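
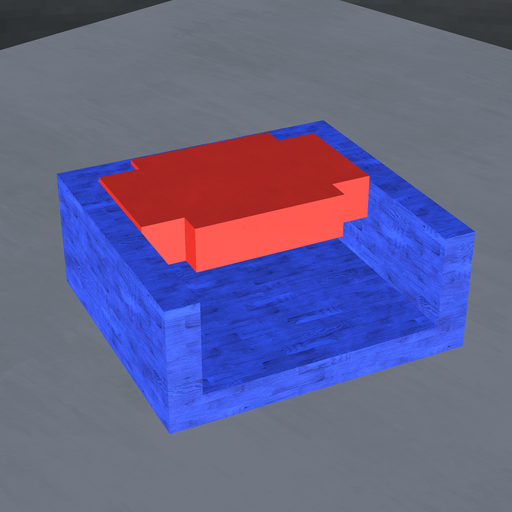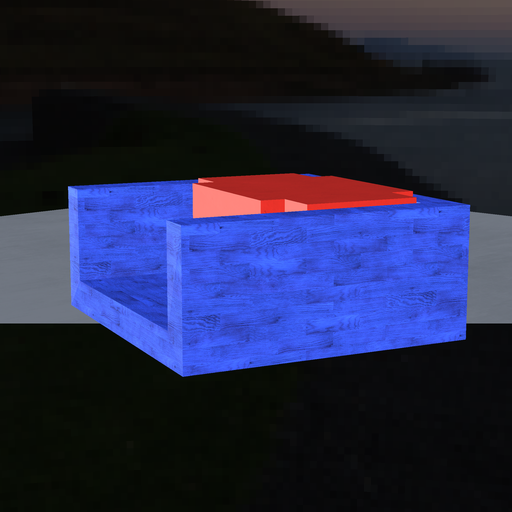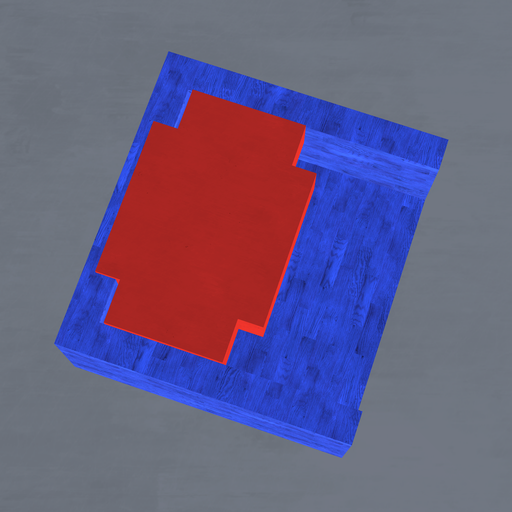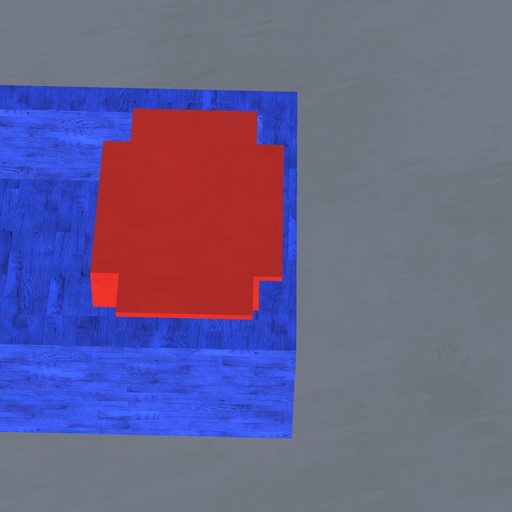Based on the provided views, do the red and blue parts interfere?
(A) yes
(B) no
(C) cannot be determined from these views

(A) yes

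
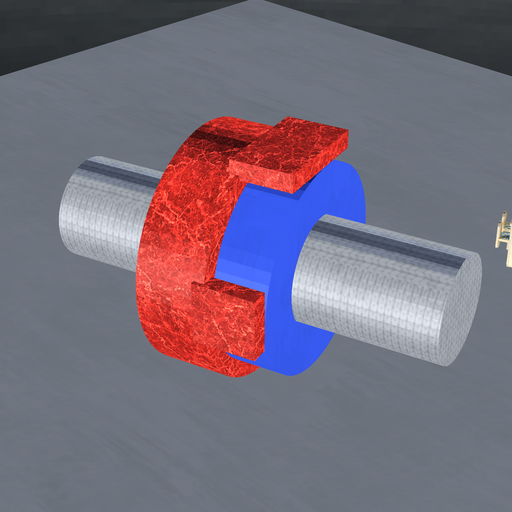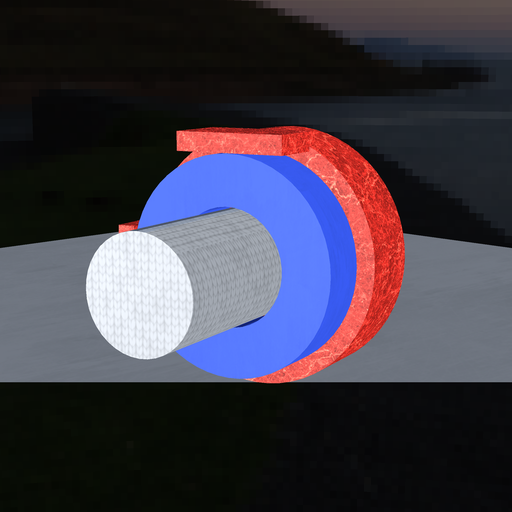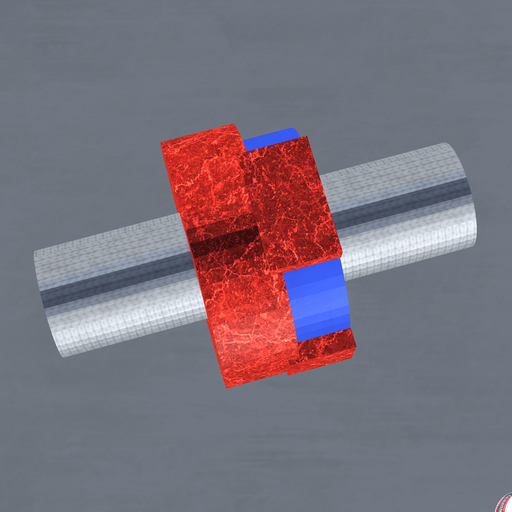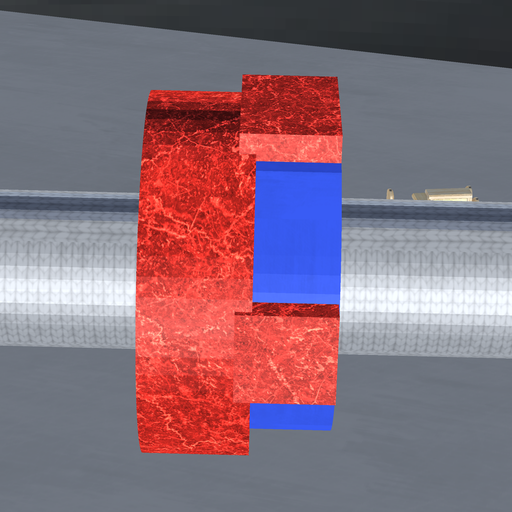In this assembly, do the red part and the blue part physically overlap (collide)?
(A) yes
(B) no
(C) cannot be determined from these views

(A) yes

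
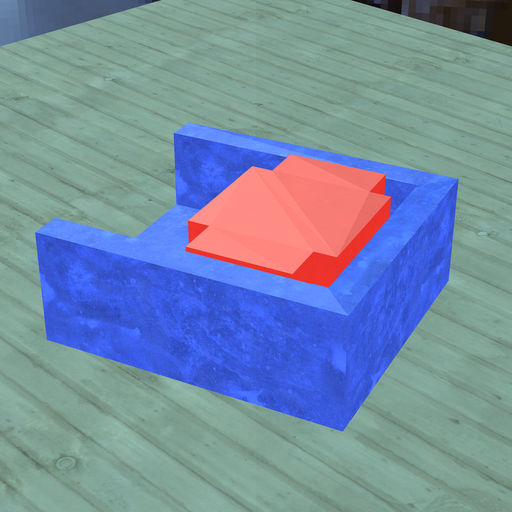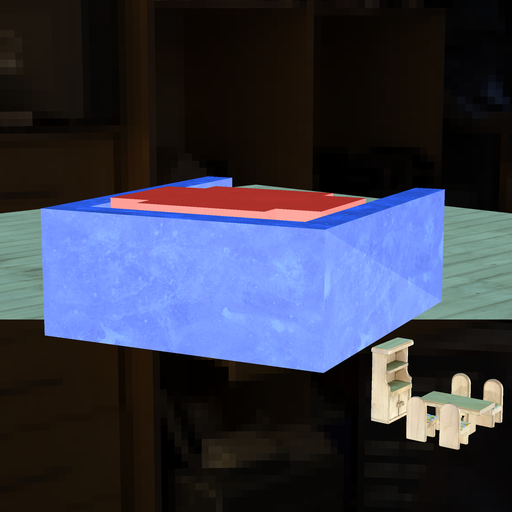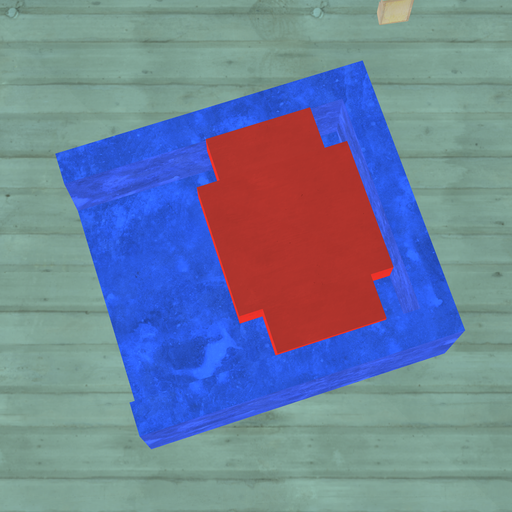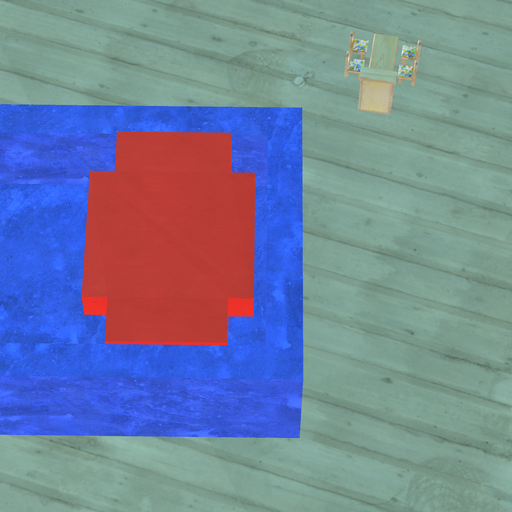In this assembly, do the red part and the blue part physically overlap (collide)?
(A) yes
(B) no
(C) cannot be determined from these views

(B) no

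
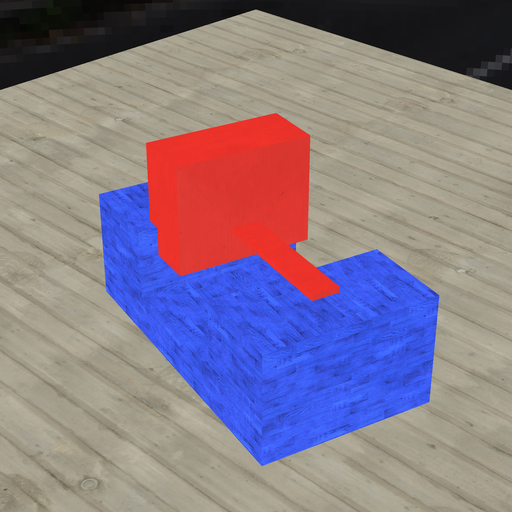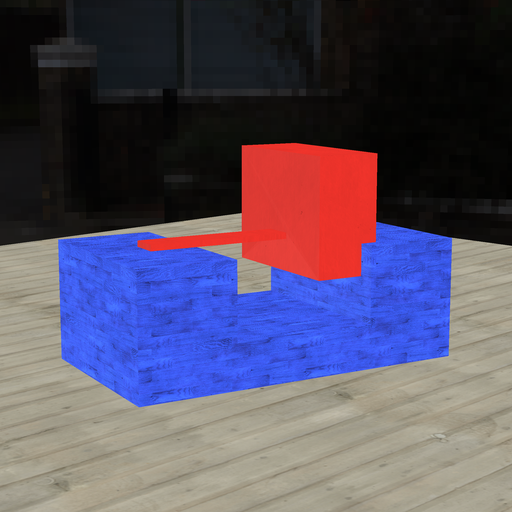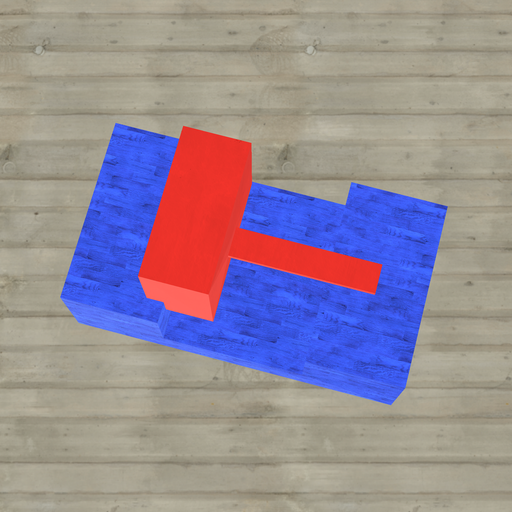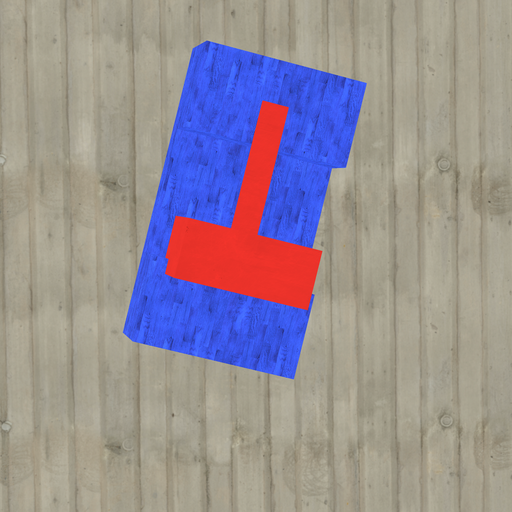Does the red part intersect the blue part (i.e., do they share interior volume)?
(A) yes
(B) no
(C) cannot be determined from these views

(A) yes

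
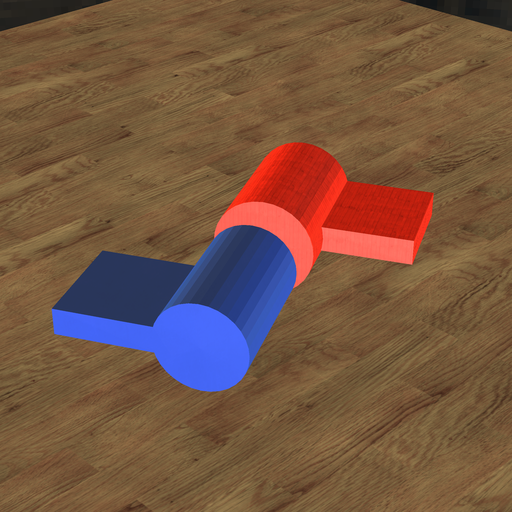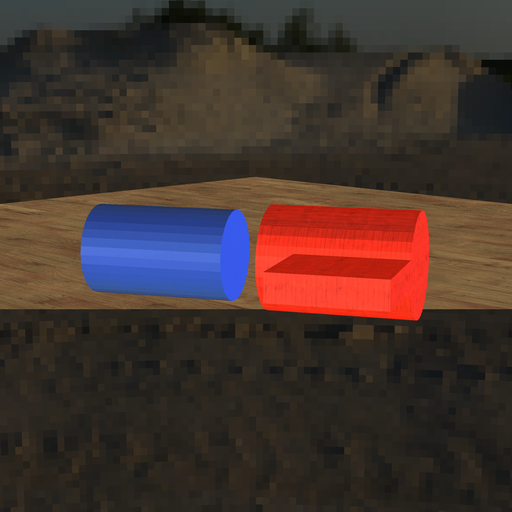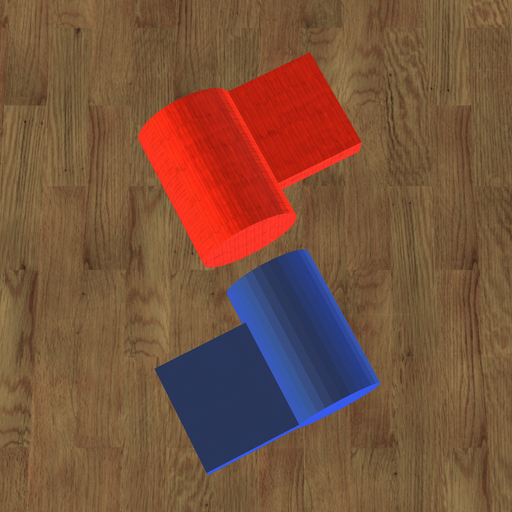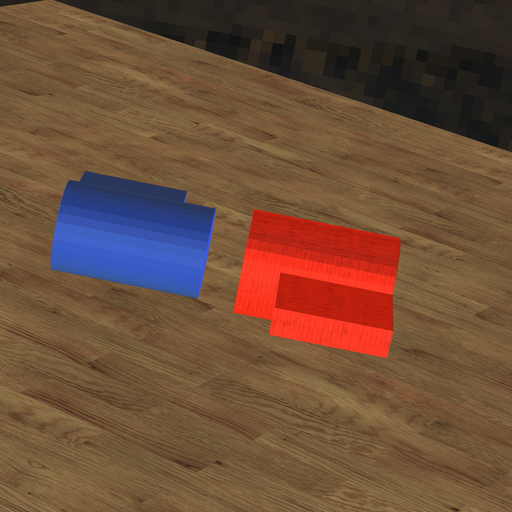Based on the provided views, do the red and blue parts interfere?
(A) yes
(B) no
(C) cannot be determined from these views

(B) no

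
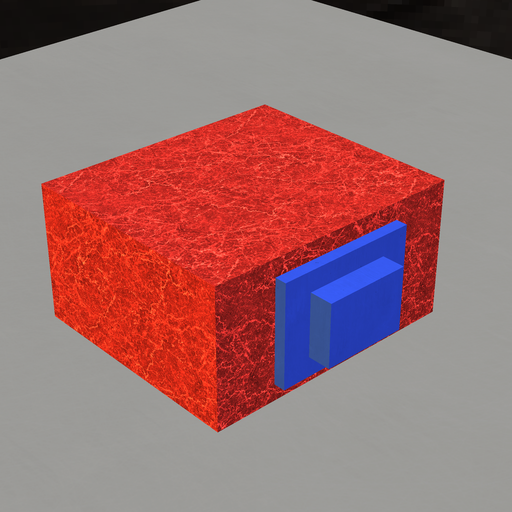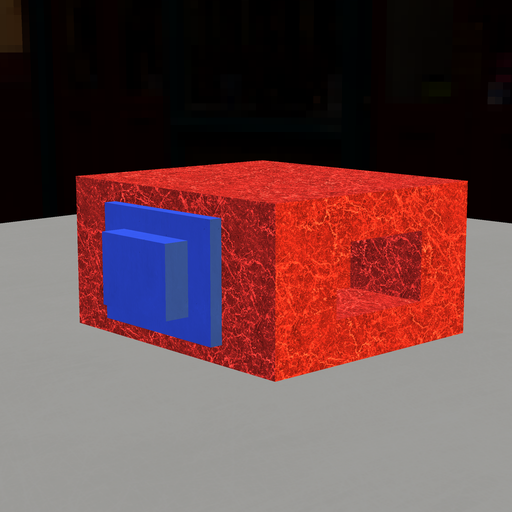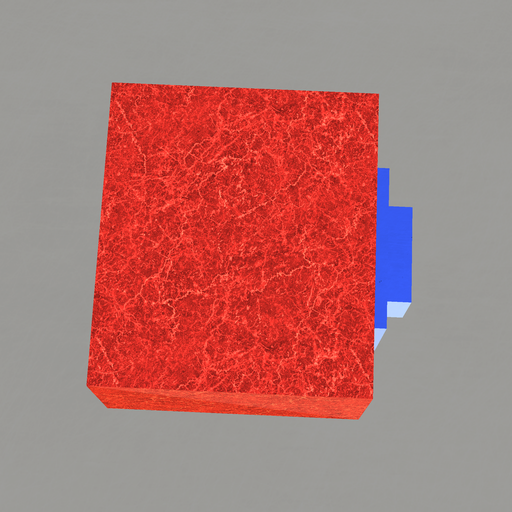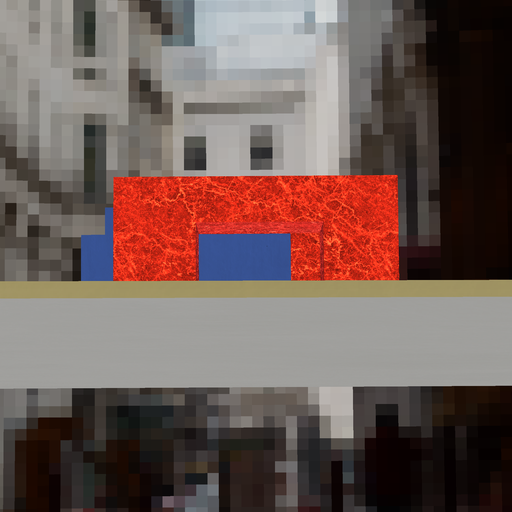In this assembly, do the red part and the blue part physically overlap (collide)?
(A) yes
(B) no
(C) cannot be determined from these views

(A) yes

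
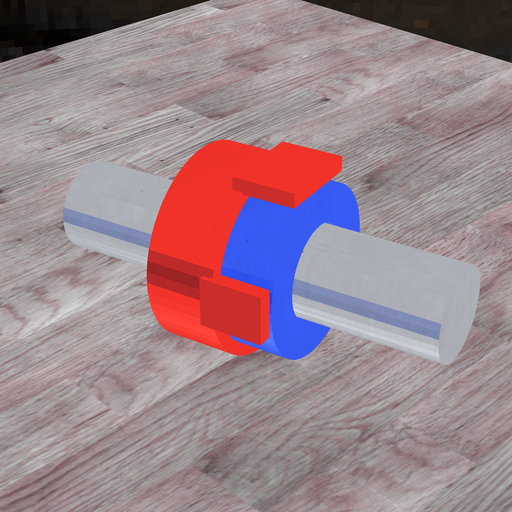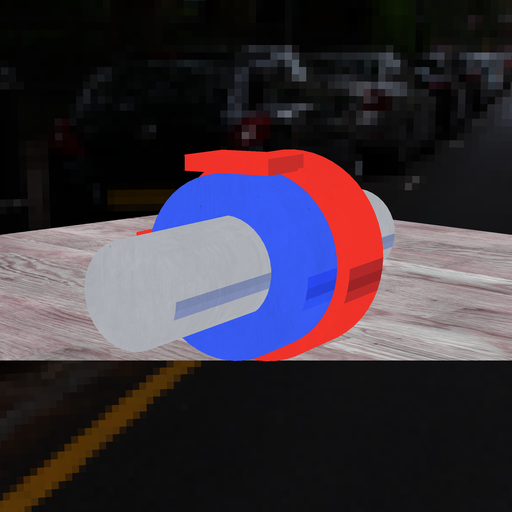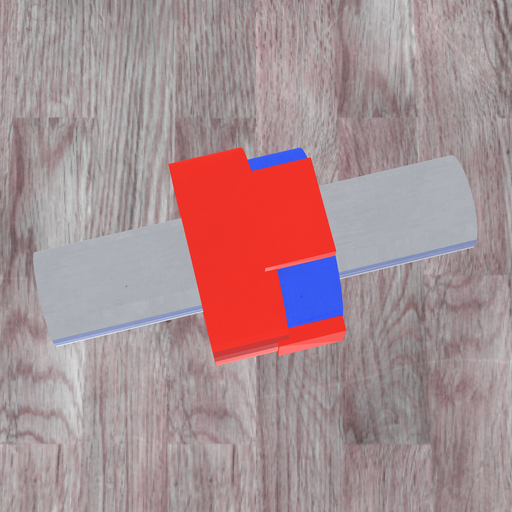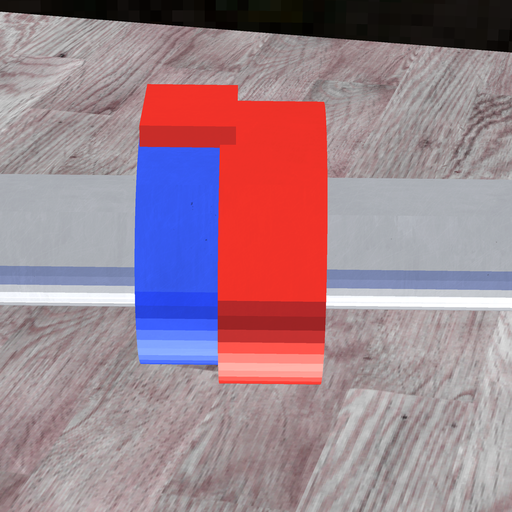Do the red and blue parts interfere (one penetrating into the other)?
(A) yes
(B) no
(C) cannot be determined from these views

(A) yes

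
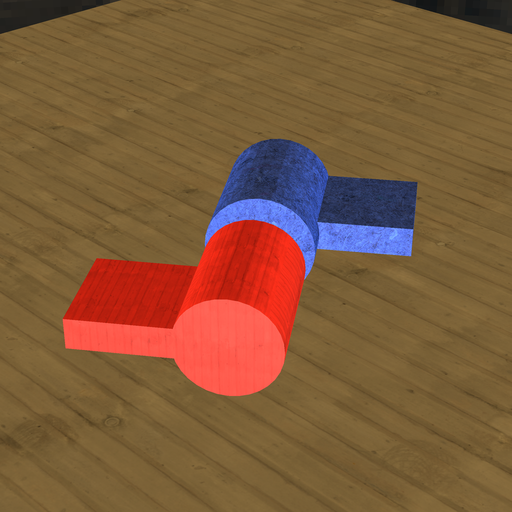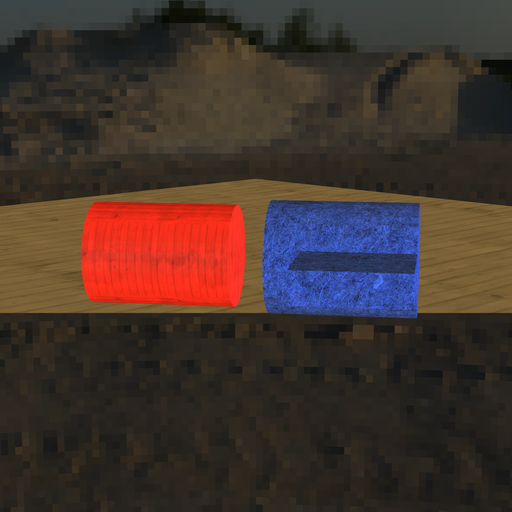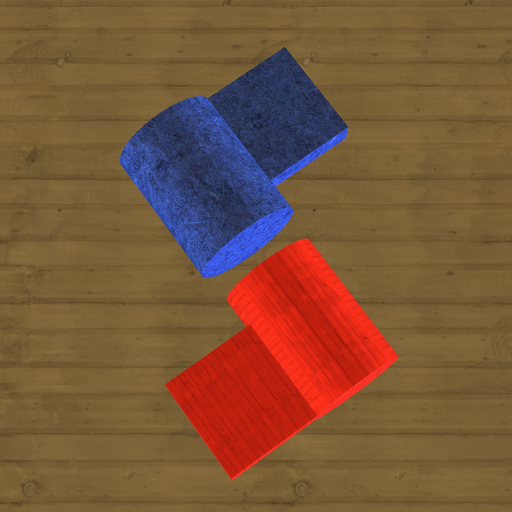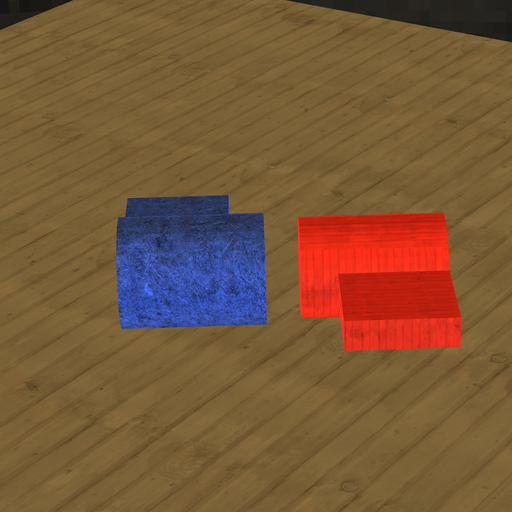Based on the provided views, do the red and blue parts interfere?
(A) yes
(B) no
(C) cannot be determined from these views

(B) no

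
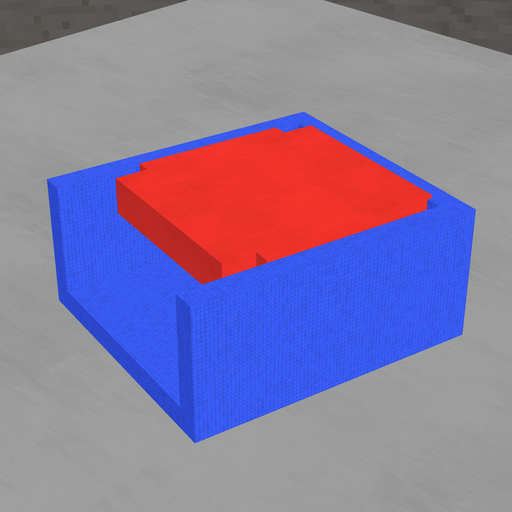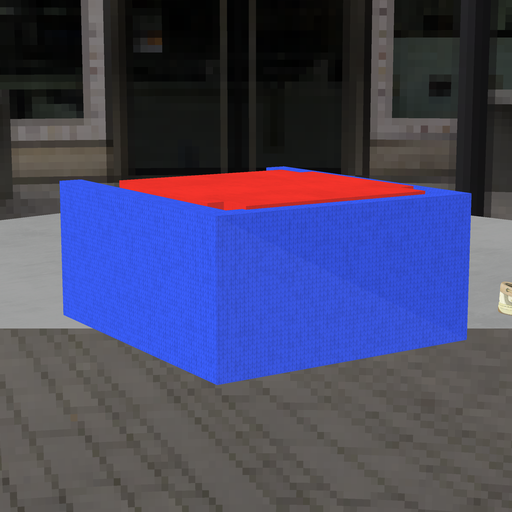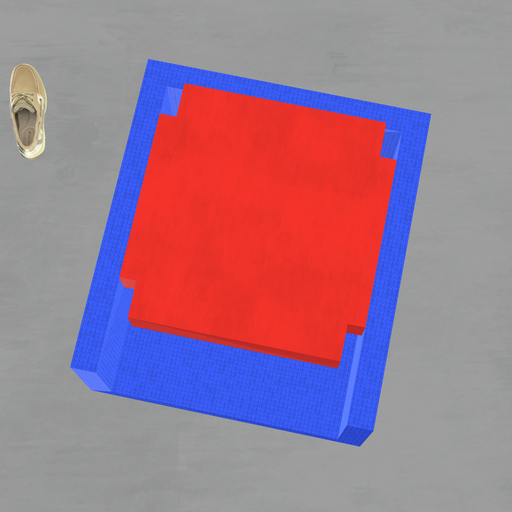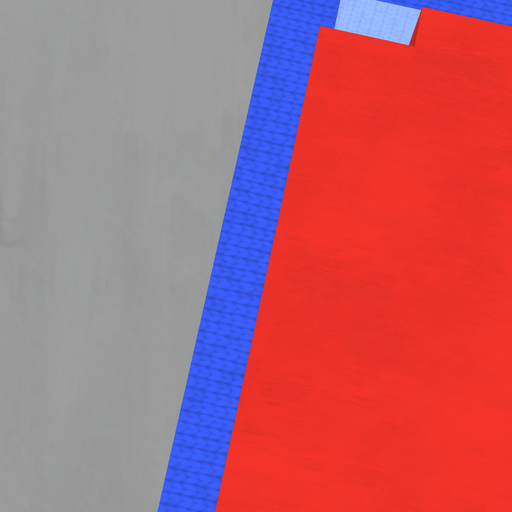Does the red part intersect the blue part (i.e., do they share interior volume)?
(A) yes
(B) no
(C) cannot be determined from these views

(A) yes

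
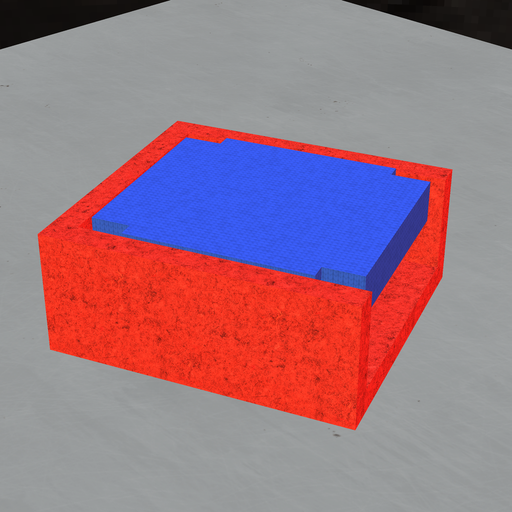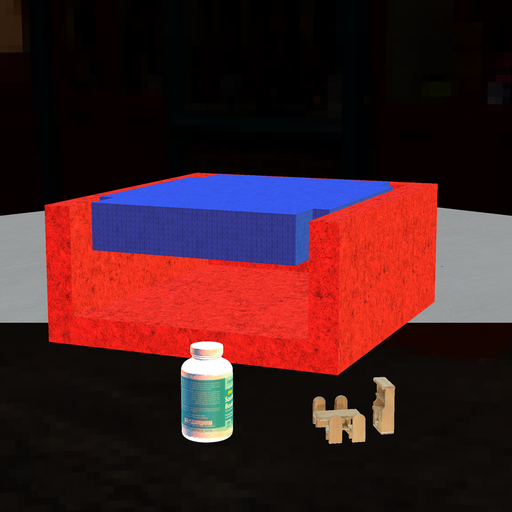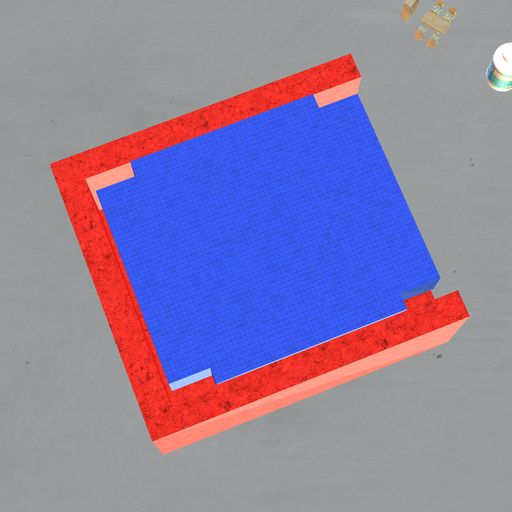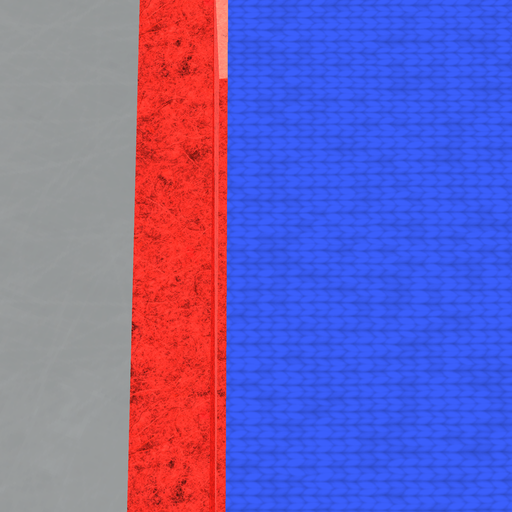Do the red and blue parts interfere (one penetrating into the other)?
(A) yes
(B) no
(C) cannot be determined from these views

(B) no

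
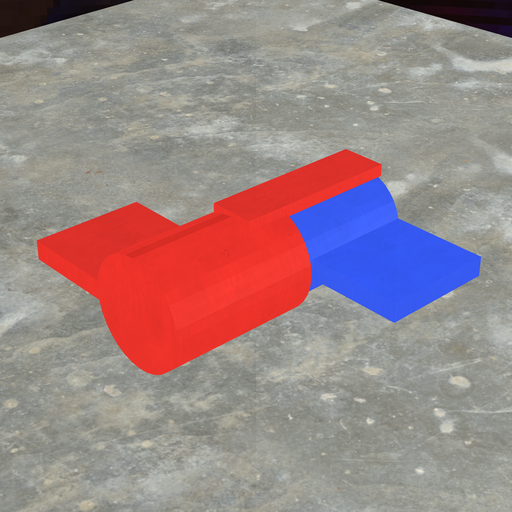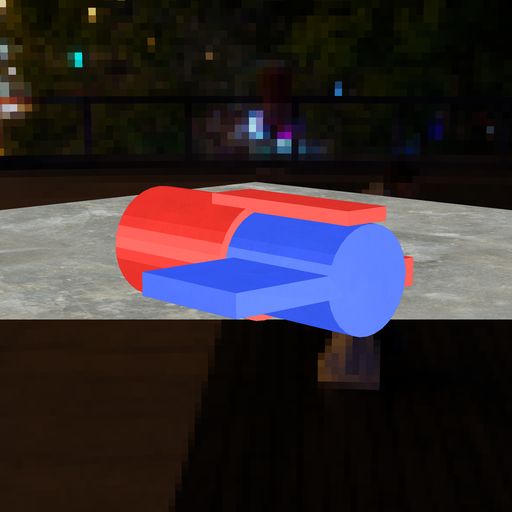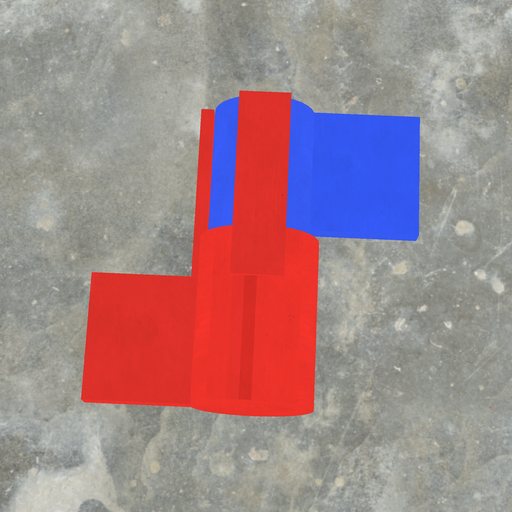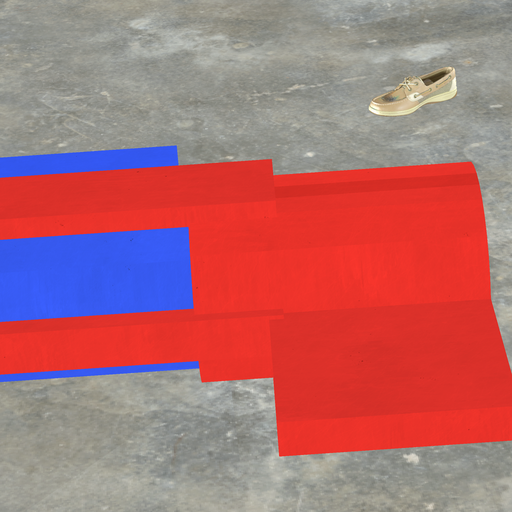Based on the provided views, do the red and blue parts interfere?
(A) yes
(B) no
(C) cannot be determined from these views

(A) yes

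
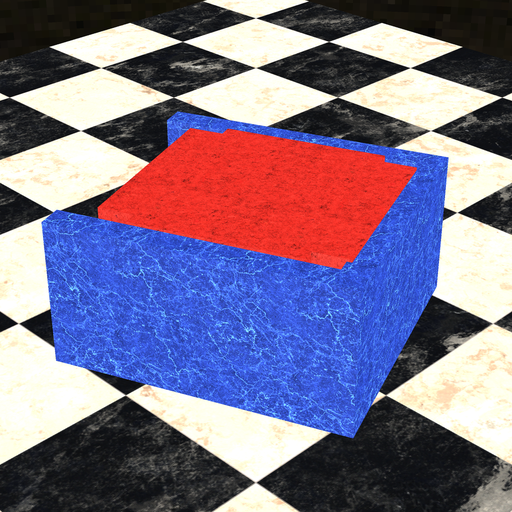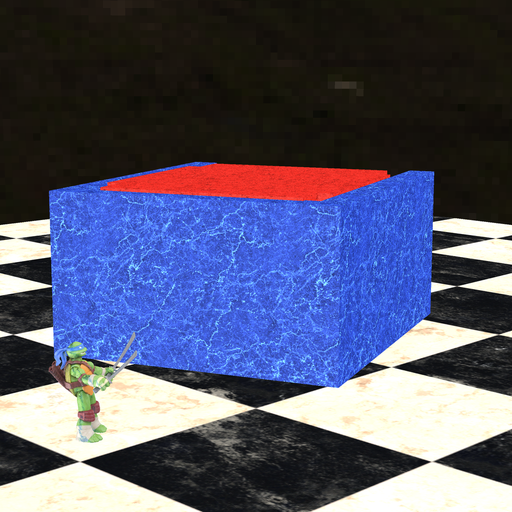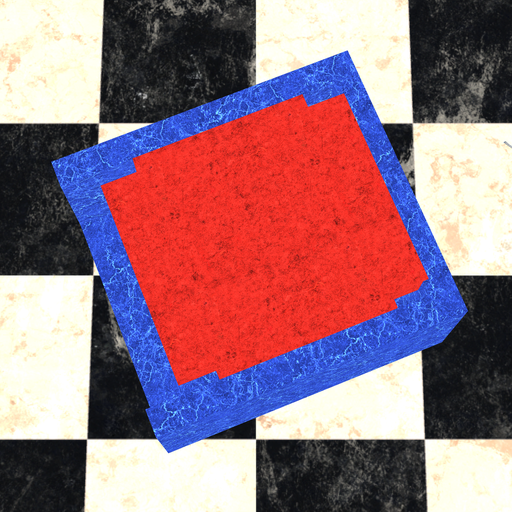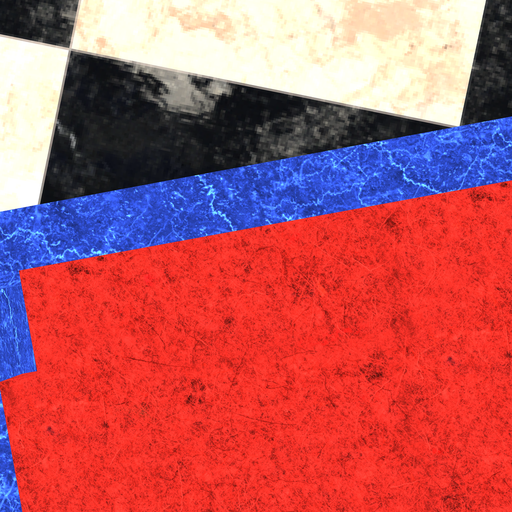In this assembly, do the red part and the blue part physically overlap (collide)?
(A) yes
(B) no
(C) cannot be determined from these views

(A) yes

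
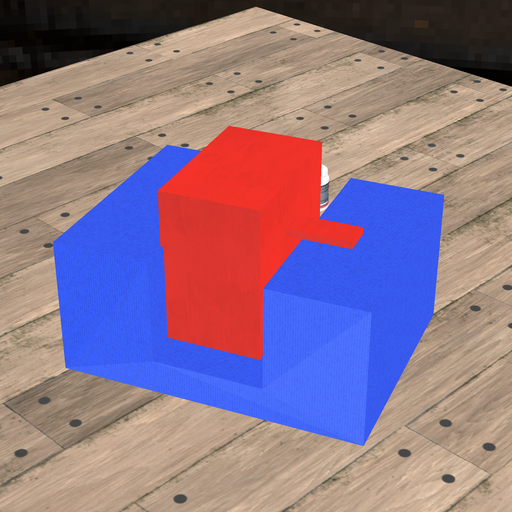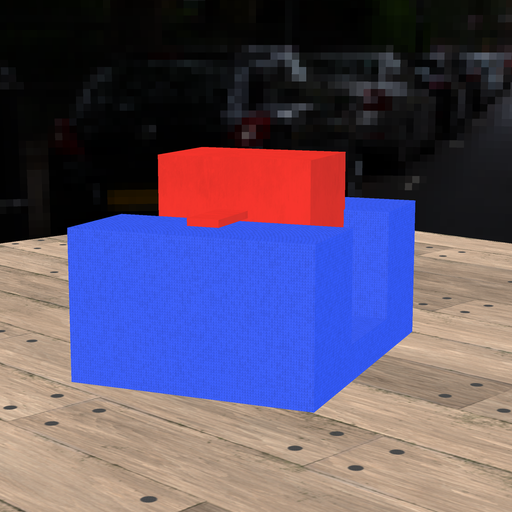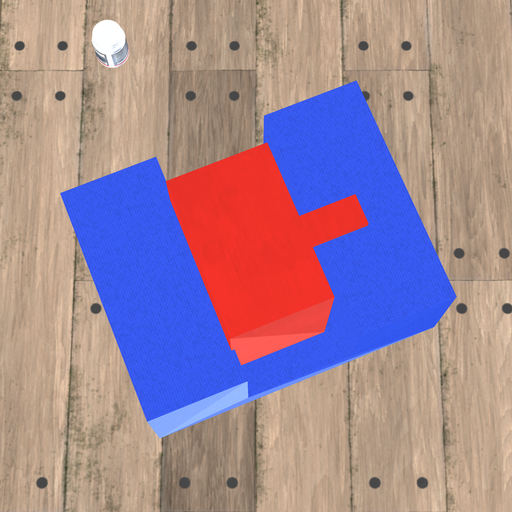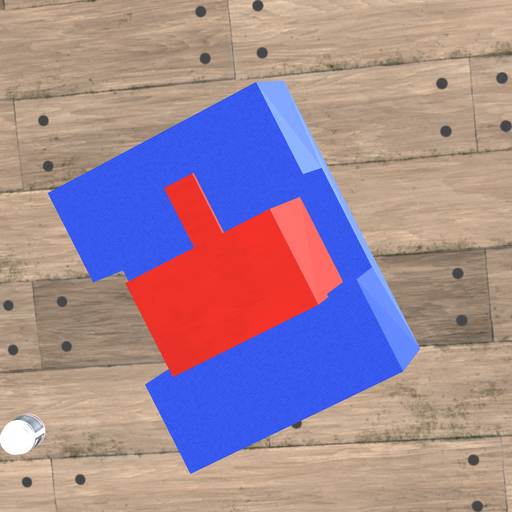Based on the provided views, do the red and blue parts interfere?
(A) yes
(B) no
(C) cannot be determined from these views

(A) yes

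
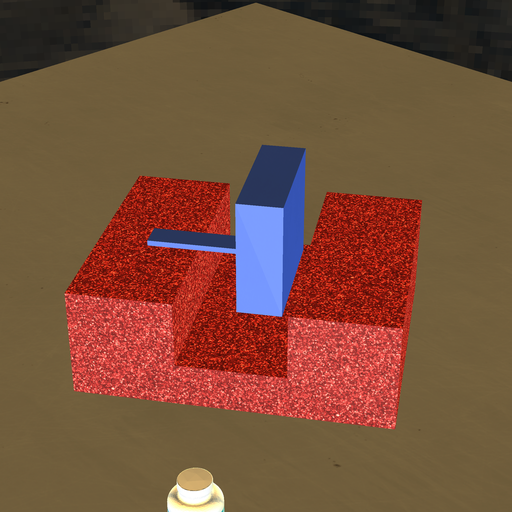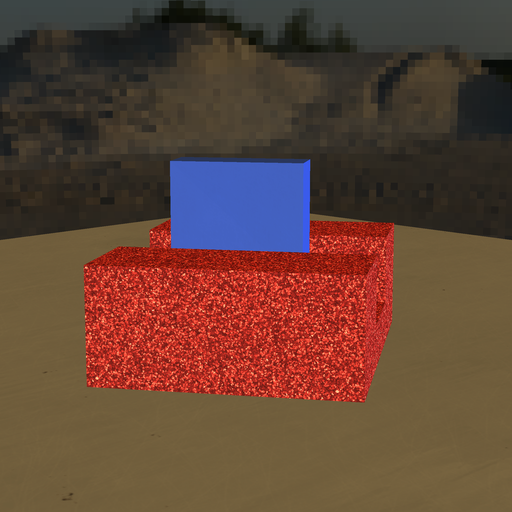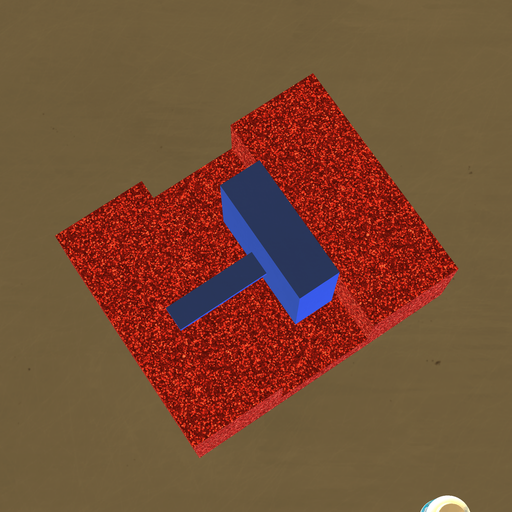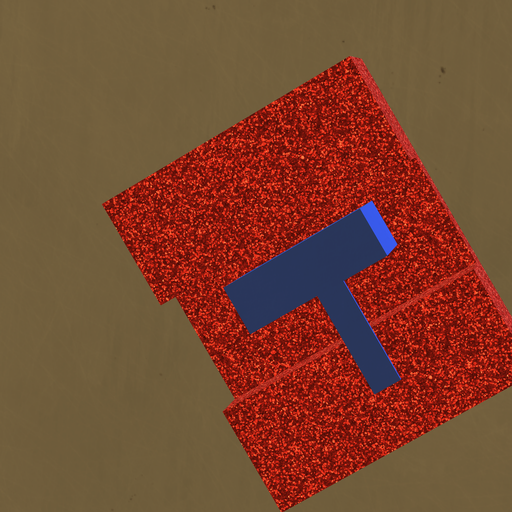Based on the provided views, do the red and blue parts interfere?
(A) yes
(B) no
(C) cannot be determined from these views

(B) no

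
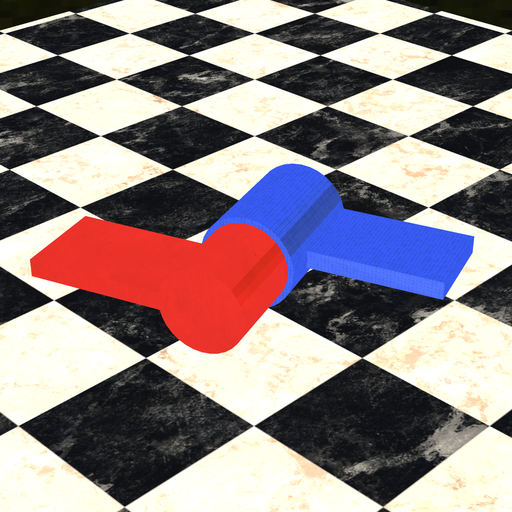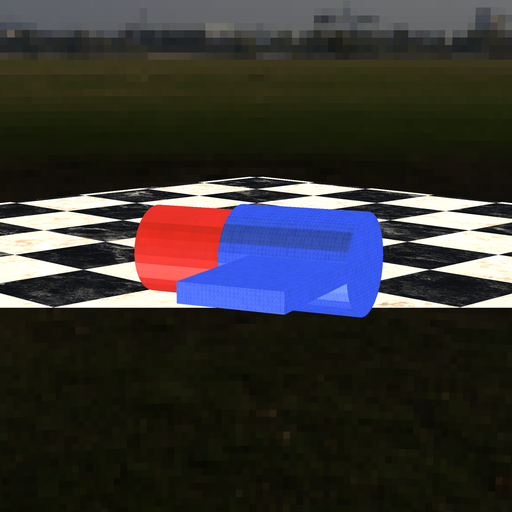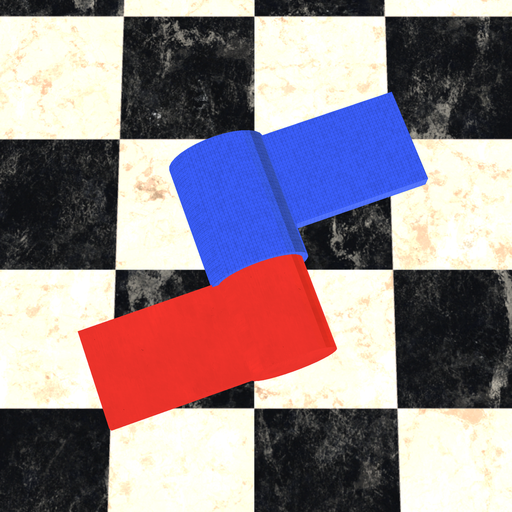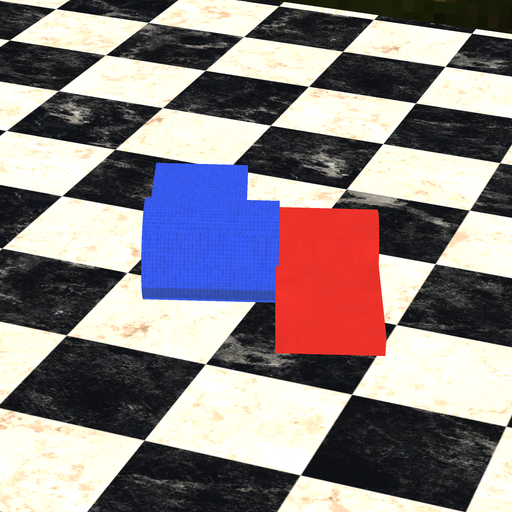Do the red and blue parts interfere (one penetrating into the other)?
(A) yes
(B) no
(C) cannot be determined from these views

(A) yes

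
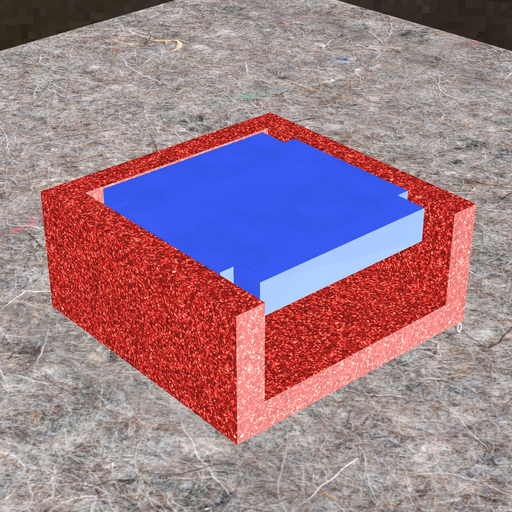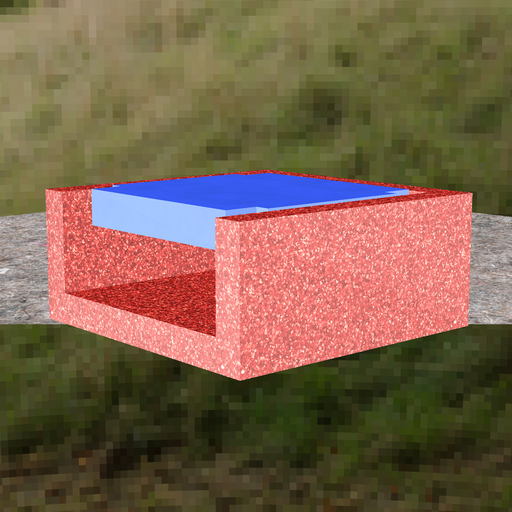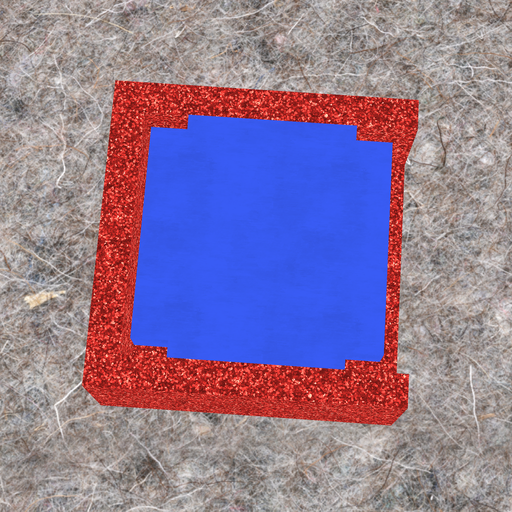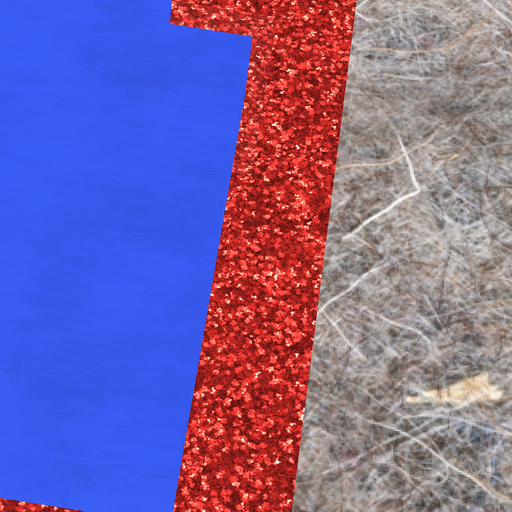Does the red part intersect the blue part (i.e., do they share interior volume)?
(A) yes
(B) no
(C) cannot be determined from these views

(B) no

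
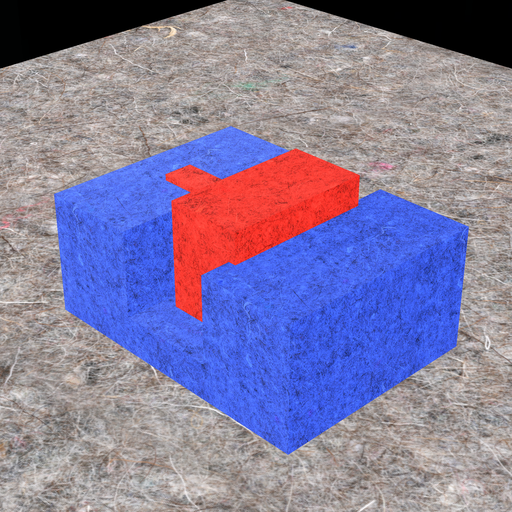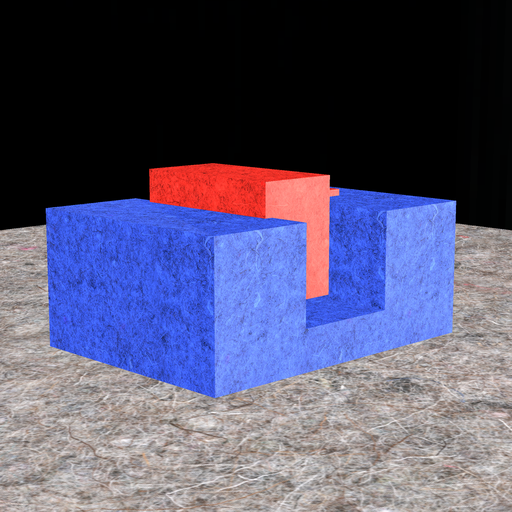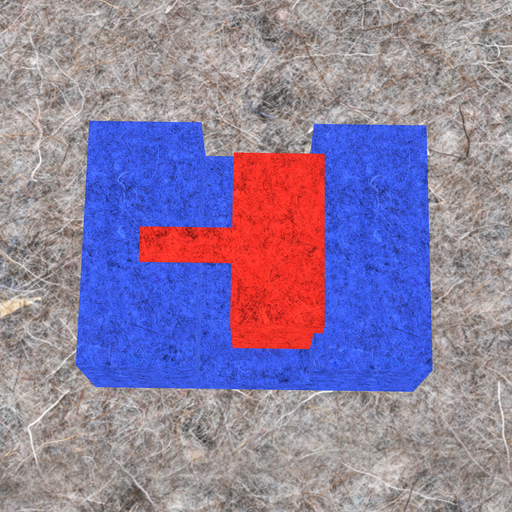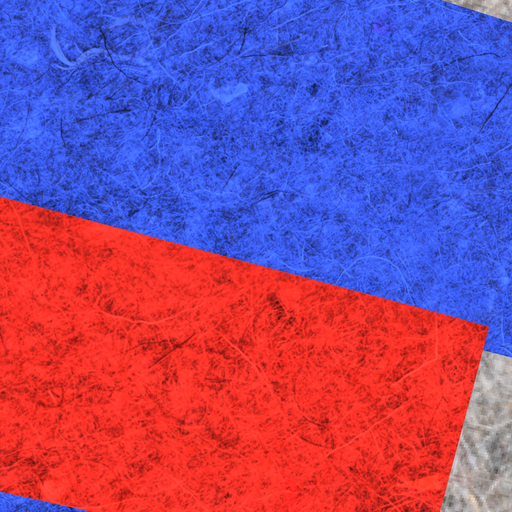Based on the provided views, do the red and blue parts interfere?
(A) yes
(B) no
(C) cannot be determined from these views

(A) yes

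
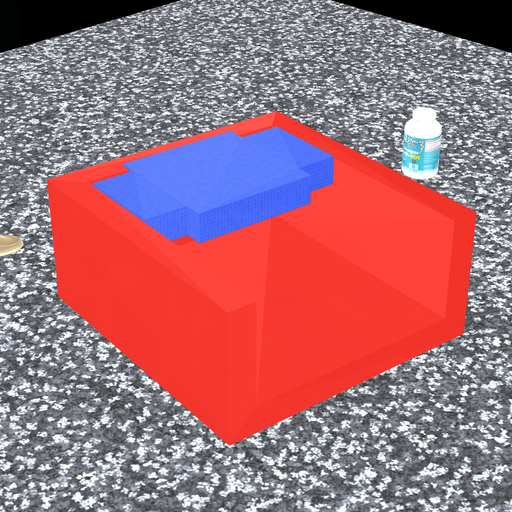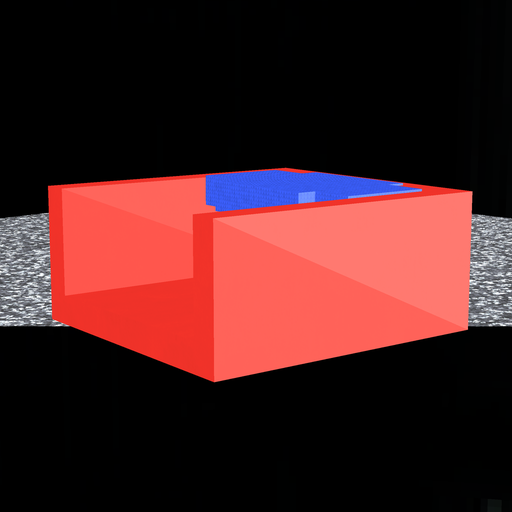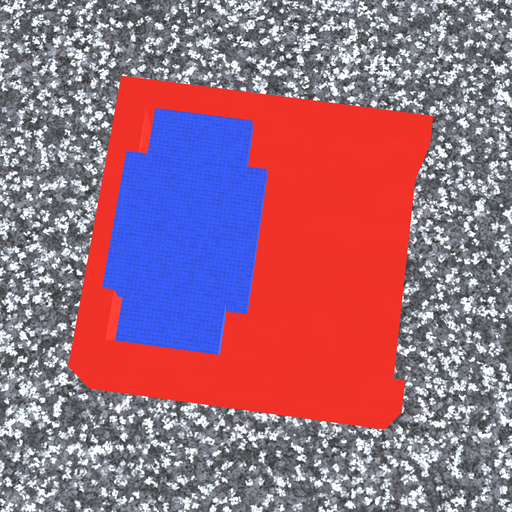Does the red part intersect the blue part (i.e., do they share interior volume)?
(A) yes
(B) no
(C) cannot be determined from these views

(A) yes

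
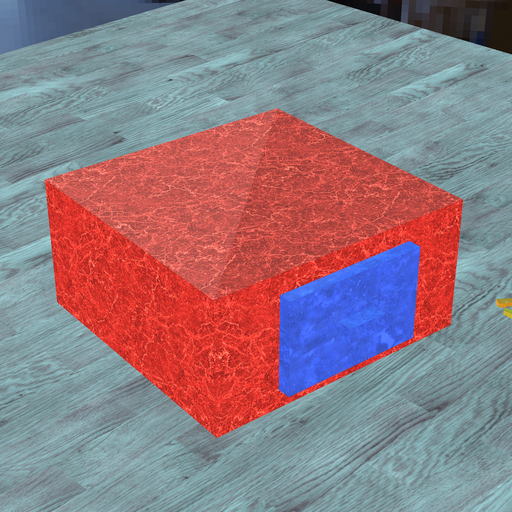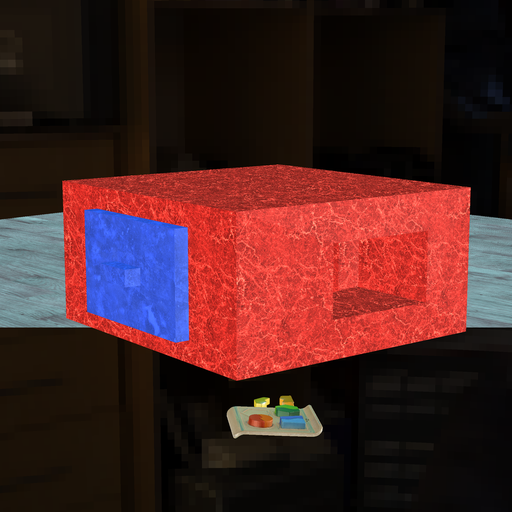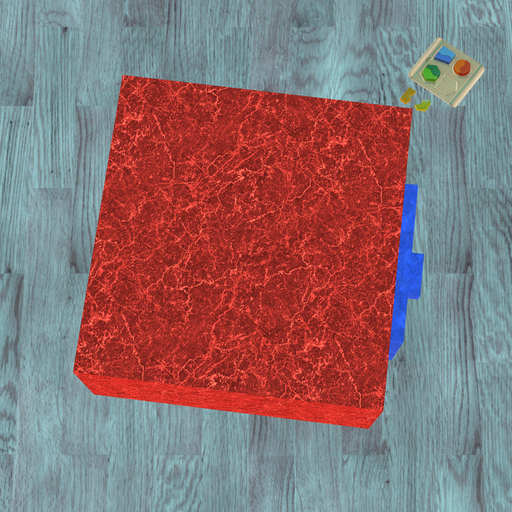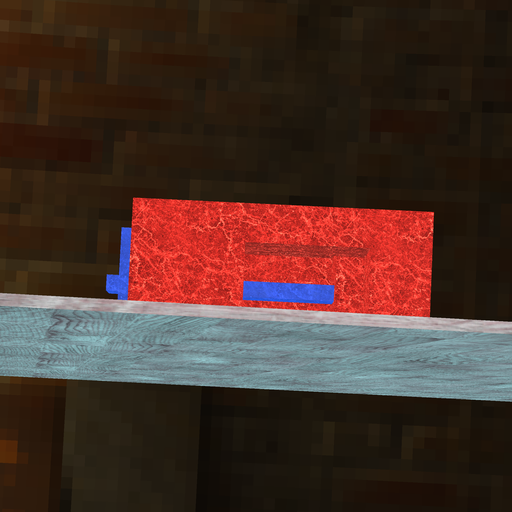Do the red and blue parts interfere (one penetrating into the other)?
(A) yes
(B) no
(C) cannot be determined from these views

(A) yes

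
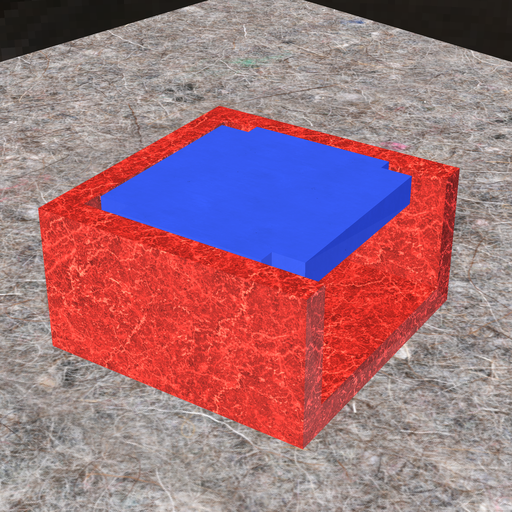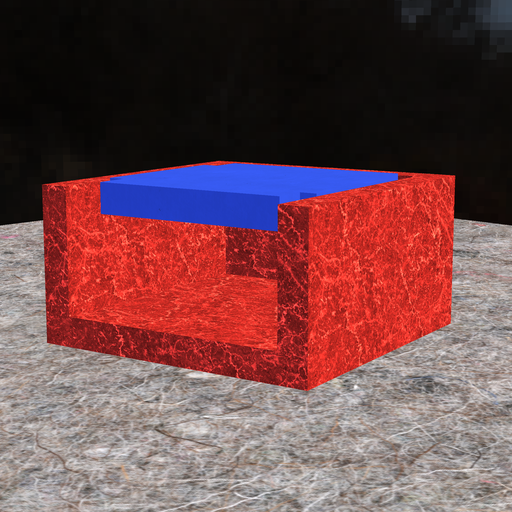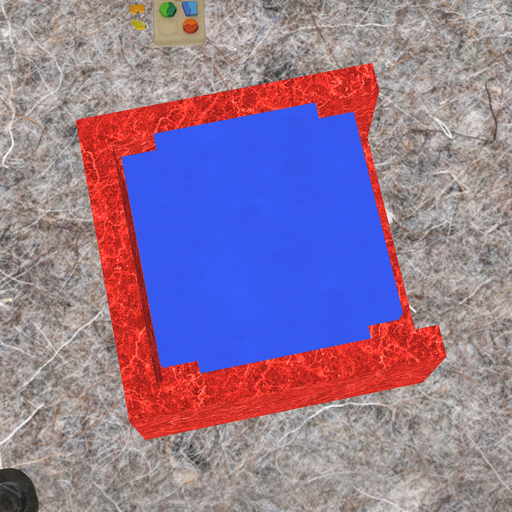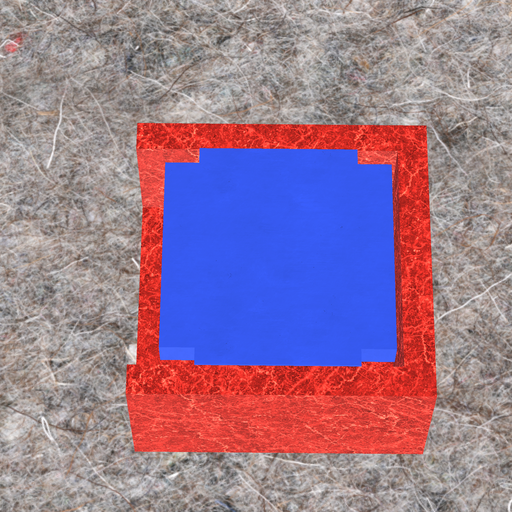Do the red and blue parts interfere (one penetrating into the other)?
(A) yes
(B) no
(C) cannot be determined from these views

(B) no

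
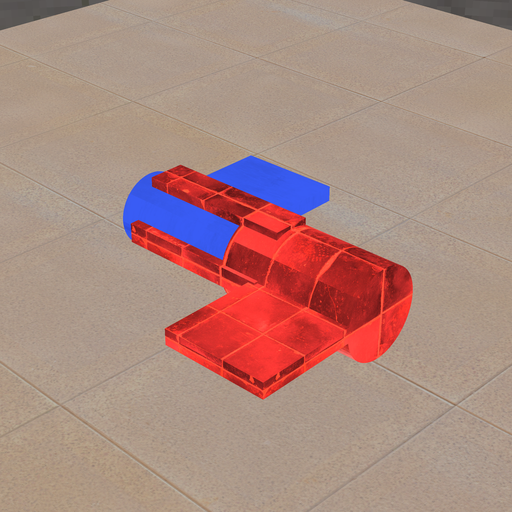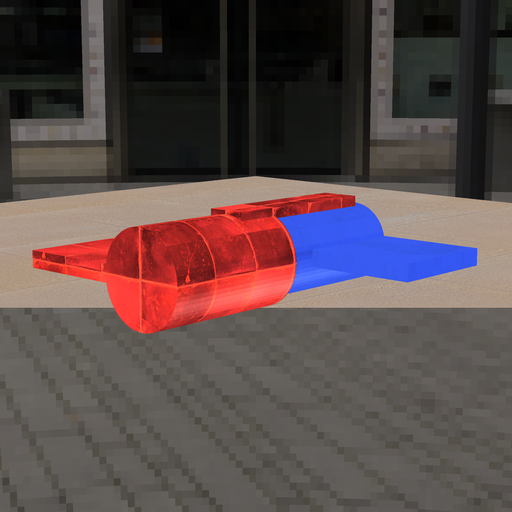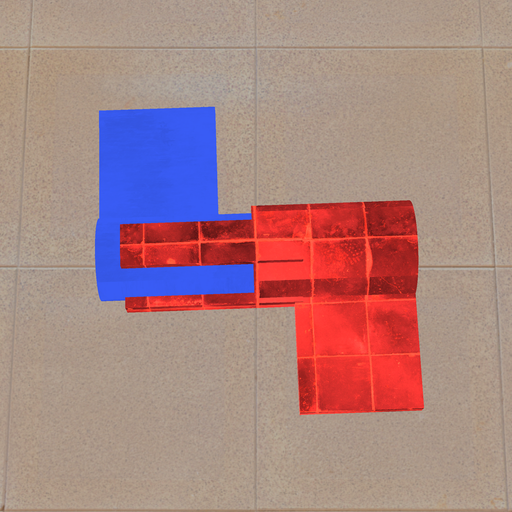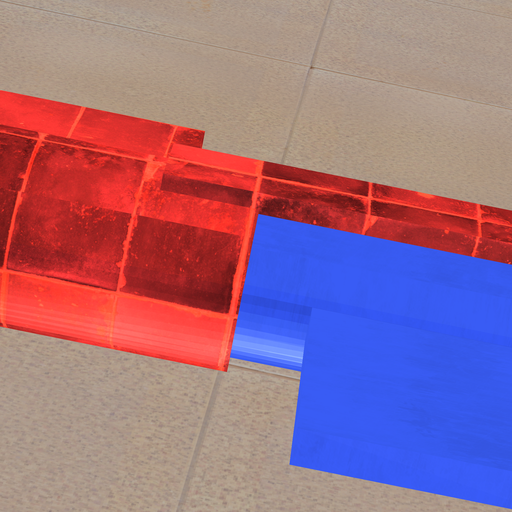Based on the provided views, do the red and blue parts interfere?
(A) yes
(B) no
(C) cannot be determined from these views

(A) yes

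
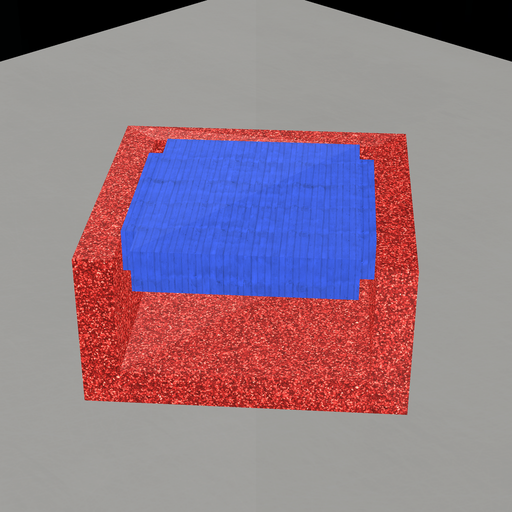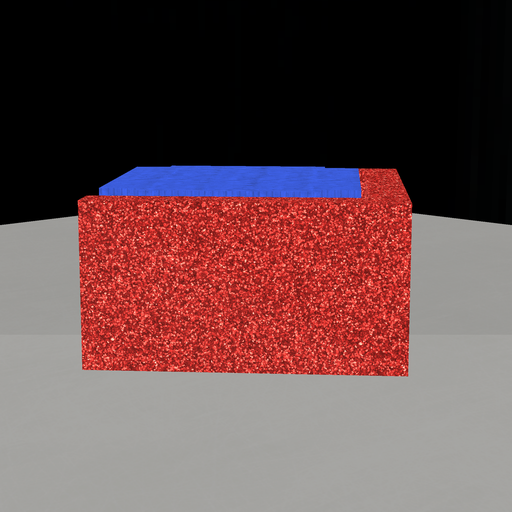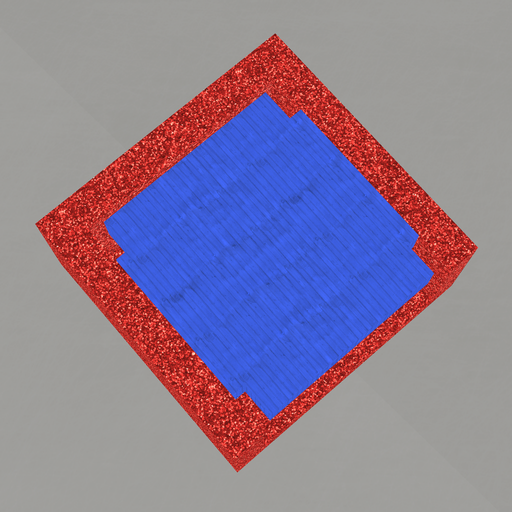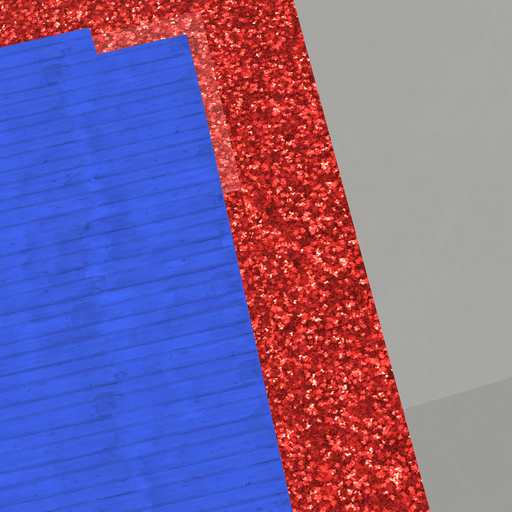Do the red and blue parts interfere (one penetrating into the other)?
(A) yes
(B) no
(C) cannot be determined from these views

(B) no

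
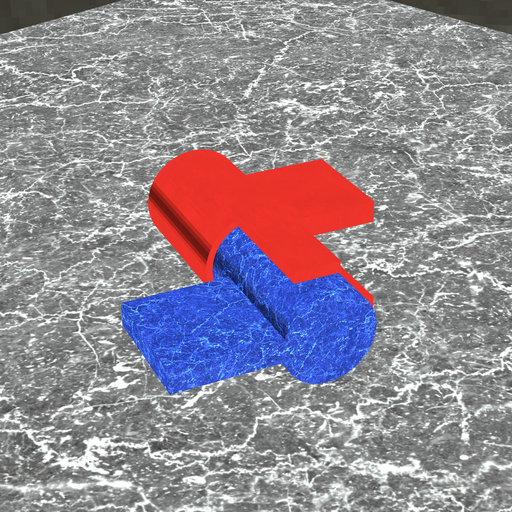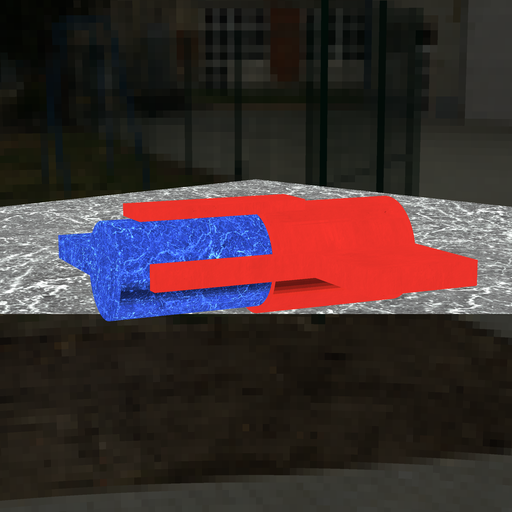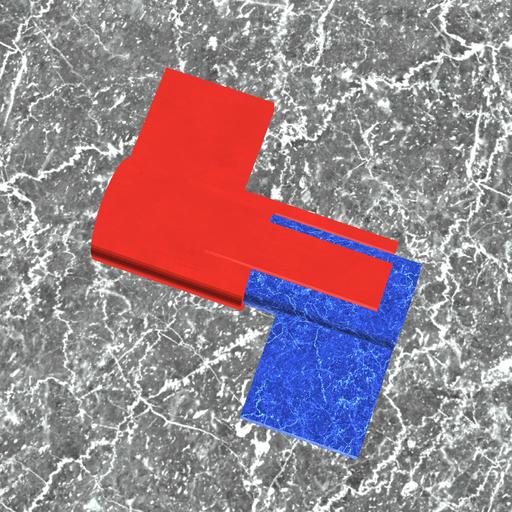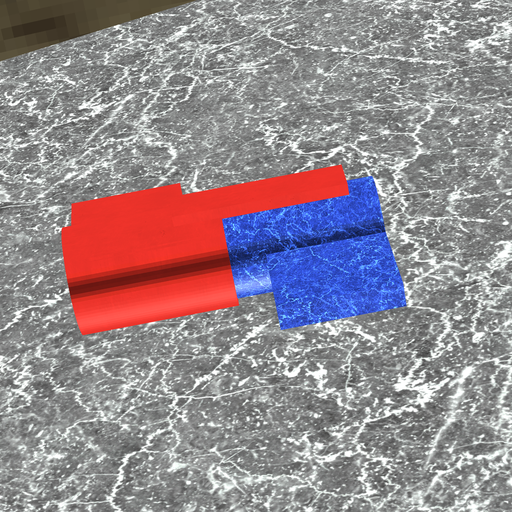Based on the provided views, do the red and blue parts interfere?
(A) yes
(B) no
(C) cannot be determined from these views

(A) yes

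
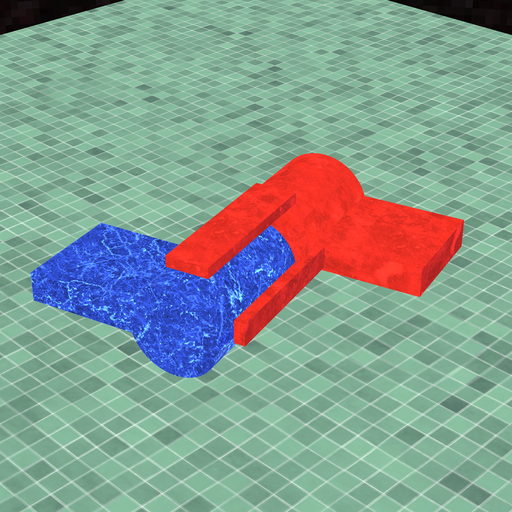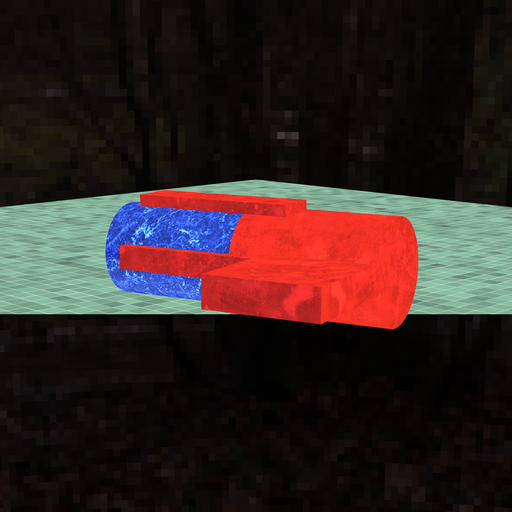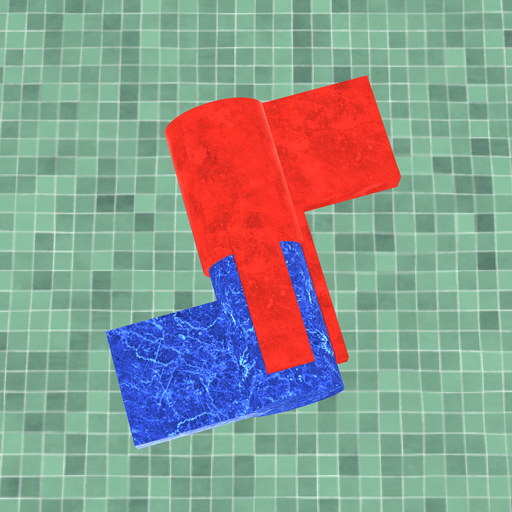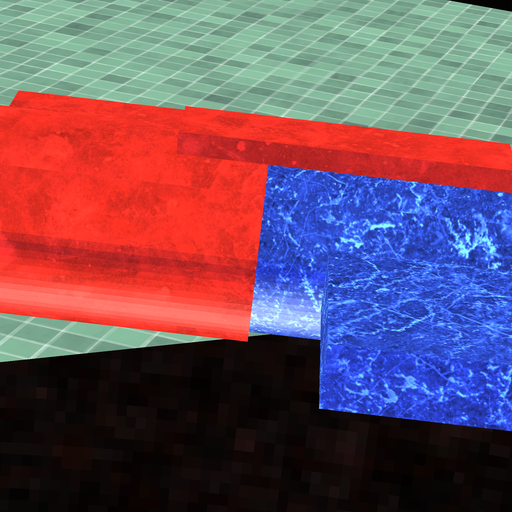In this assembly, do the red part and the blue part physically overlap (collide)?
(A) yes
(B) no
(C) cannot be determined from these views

(A) yes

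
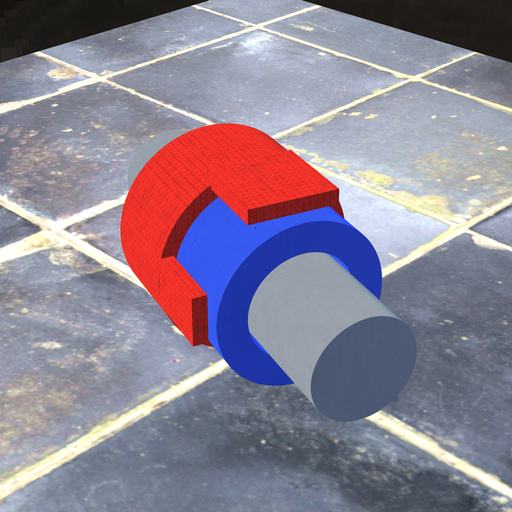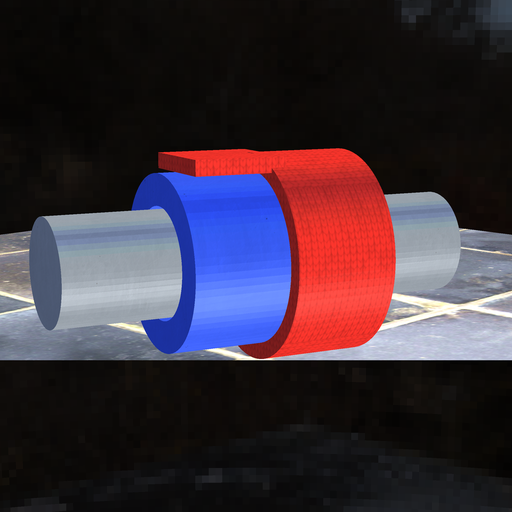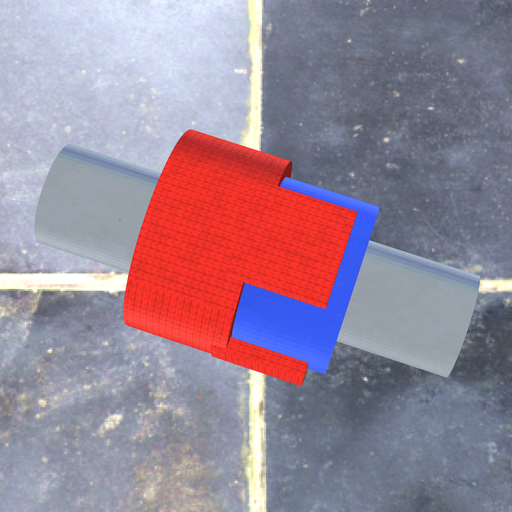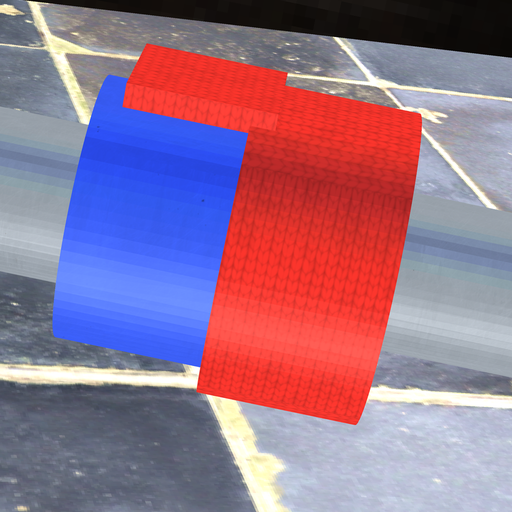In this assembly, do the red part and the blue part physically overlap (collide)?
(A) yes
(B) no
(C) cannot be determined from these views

(A) yes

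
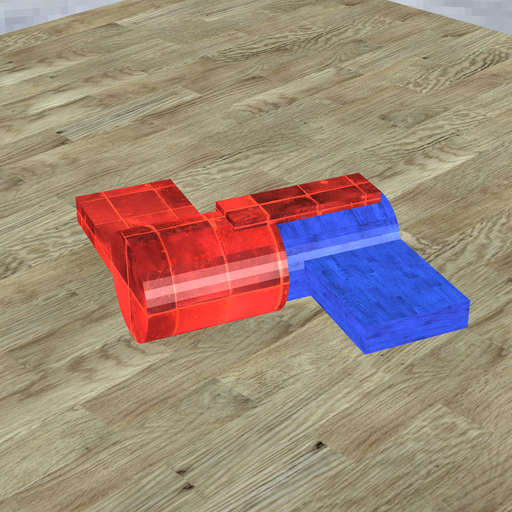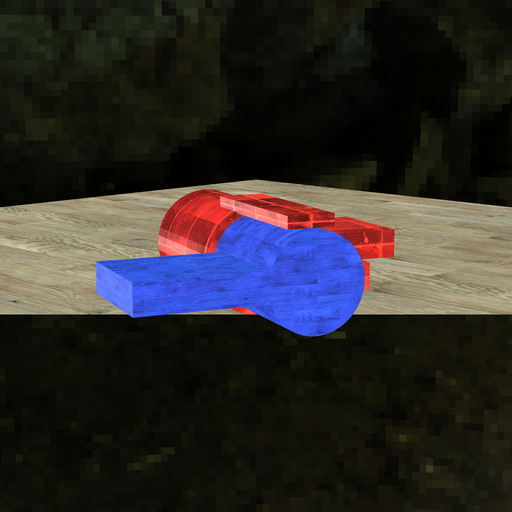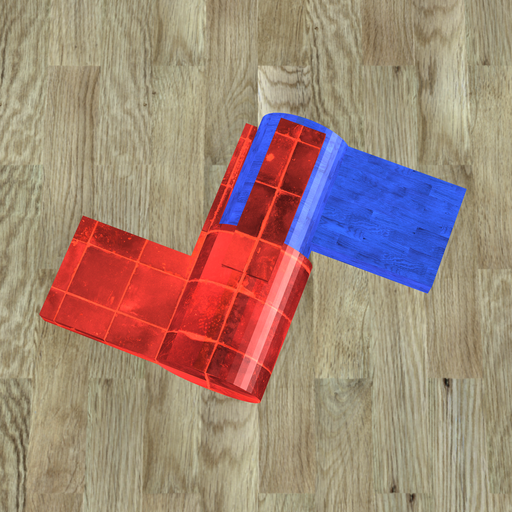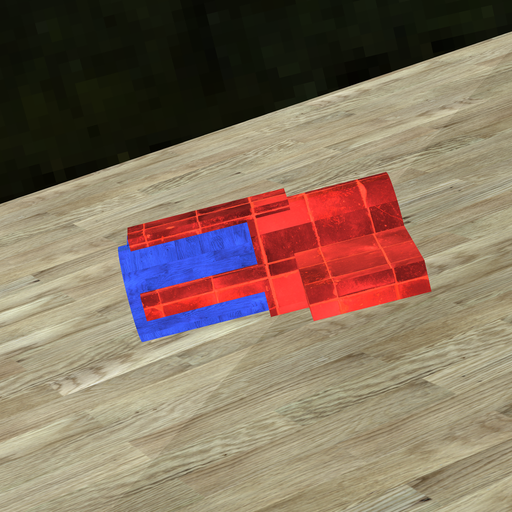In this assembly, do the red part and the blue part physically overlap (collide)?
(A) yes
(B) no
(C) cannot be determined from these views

(A) yes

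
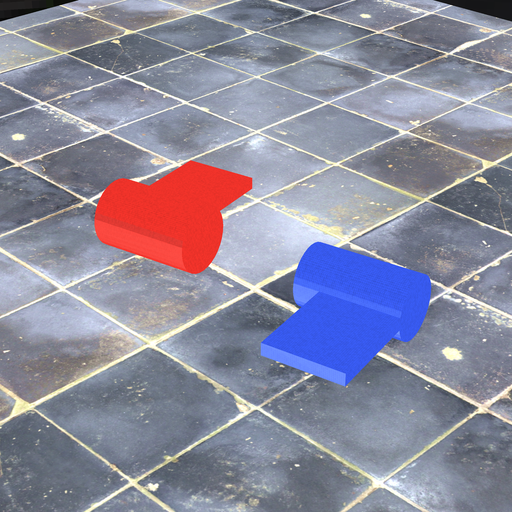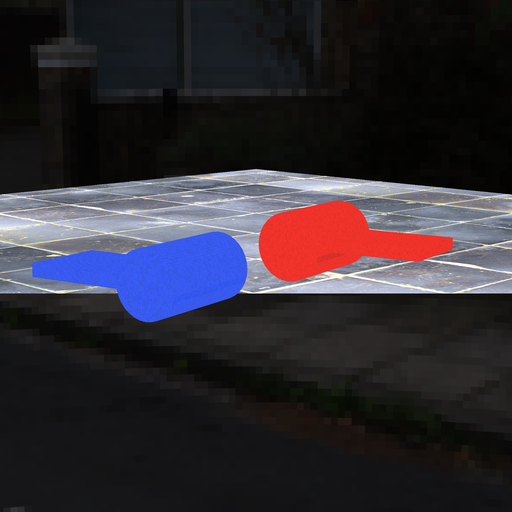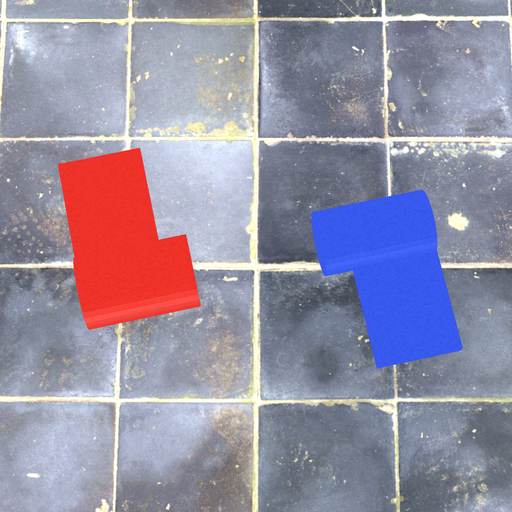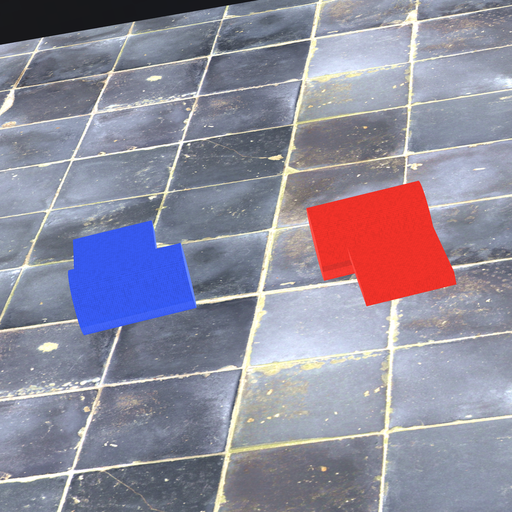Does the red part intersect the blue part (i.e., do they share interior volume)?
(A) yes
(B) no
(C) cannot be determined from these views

(B) no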